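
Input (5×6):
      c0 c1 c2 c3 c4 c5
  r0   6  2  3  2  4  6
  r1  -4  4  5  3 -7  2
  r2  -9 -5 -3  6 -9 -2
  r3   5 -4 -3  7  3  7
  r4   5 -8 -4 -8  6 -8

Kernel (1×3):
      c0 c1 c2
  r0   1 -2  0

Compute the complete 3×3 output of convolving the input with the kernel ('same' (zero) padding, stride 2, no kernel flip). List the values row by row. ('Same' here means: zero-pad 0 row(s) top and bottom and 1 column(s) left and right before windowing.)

Output[0,0]: The receptive field on the zero-padded input at this output position is [0 6 2]. Elementwise product with the kernel and sum: 0·1 + 6·-2.
Output[0,1]: The receptive field on the zero-padded input at this output position is [2 3 2]. Elementwise product with the kernel and sum: 2·1 + 3·-2.

-12 -4 -6
18 1 24
-10 0 -20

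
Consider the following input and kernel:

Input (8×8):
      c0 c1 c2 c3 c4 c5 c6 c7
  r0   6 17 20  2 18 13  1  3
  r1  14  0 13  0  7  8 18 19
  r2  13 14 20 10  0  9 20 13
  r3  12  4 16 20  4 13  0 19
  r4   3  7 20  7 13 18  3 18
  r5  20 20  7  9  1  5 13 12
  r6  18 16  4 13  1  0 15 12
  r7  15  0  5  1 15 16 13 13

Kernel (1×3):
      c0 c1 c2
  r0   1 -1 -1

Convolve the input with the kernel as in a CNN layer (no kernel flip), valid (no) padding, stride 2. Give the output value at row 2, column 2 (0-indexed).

-8

The receptive field on the input at this output position is [13 18 3]. Elementwise product with the kernel and sum: 13·1 + 18·-1 + 3·-1.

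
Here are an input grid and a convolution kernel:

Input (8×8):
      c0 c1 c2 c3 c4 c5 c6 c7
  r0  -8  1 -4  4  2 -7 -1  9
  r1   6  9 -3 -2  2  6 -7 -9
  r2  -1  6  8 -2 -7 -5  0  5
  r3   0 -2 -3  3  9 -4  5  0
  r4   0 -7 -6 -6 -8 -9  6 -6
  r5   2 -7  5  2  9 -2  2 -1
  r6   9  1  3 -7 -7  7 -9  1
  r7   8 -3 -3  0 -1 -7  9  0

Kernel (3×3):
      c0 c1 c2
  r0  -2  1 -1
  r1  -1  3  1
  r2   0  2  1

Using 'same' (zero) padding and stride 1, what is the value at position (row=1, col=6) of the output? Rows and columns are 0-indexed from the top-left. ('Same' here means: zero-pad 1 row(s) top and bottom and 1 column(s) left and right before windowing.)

-27

The receptive field on the zero-padded input at this output position is [-7 -1 9 / 6 -7 -9 / -5 0 5]. Elementwise product with the kernel and sum: -7·-2 + -1·1 + 9·-1 + 6·-1 + -7·3 + -9·1 + 0·2 + 5·1.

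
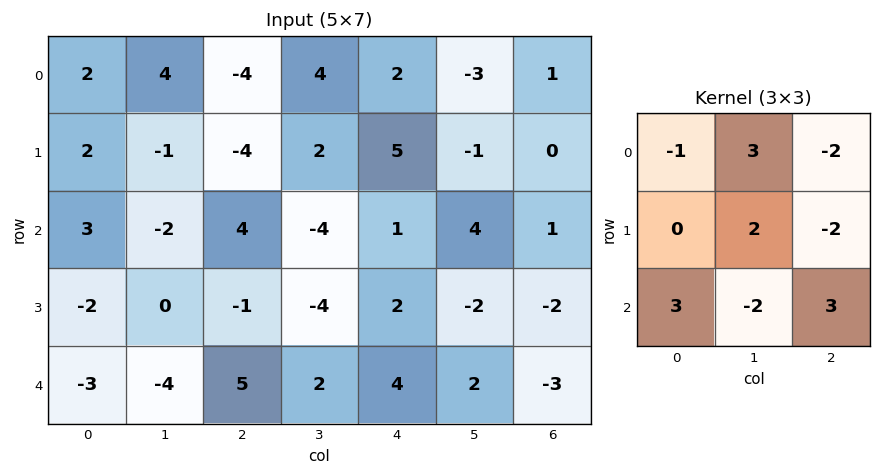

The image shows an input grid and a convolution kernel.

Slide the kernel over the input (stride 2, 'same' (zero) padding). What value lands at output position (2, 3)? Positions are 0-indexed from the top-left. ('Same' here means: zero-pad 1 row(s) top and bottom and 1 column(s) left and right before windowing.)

-10

The receptive field on the zero-padded input at this output position is [-2 -2 0 / 2 -3 0 / 0 0 0]. Elementwise product with the kernel and sum: -2·-1 + -2·3 + 0·-2 + -3·2 + 0·-2 + 0·3 + 0·-2 + 0·3.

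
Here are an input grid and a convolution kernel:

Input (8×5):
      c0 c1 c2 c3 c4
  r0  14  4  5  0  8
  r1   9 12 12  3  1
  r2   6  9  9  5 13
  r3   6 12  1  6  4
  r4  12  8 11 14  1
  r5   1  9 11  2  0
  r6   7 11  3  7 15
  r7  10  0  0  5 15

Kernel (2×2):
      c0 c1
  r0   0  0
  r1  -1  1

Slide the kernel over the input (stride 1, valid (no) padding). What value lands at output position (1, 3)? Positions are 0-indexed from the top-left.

8

The receptive field on the input at this output position is [3 1 / 5 13]. Elementwise product with the kernel and sum: 5·-1 + 13·1.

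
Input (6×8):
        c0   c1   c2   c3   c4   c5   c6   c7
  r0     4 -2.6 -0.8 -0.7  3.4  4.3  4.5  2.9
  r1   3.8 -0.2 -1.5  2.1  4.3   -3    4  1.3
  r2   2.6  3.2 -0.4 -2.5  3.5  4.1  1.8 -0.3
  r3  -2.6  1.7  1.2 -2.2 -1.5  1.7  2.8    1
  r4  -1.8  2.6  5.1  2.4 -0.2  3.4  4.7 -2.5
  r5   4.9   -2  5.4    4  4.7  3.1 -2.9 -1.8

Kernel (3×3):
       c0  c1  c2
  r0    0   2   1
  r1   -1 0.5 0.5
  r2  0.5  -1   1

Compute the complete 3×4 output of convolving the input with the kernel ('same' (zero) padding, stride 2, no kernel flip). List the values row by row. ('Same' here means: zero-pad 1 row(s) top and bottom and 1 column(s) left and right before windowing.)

-3.3 5.35 -1.7 -4.8
14.6 -8.1 14 5
-10 -1.05 -1.7 6.95

Output[0,0]: The receptive field on the zero-padded input at this output position is [0 0 0 / 0 4 -2.6 / 0 3.8 -0.2]. Elementwise product with the kernel and sum: 0·2 + 0·1 + 0·-1 + 4·0.5 + -2.6·0.5 + 0·0.5 + 3.8·-1 + -0.2·1.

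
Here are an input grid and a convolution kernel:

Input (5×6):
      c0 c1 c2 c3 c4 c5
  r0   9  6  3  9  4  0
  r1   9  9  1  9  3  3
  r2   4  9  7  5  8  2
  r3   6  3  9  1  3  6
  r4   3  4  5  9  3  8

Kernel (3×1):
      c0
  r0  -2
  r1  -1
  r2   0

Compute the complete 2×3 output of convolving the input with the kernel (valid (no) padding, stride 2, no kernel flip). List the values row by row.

-27 -7 -11
-14 -23 -19

Output[0,0]: The receptive field on the input at this output position is [9 / 9 / 4]. Elementwise product with the kernel and sum: 9·-2 + 9·-1.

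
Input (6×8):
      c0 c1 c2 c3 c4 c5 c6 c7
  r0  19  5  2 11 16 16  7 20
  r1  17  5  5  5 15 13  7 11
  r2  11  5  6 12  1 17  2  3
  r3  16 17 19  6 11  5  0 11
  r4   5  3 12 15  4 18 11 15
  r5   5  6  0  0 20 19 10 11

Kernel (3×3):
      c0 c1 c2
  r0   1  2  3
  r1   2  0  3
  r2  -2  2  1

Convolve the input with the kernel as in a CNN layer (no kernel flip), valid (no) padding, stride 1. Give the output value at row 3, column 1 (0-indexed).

112

The receptive field on the input at this output position is [17 19 6 / 3 12 15 / 6 0 0]. Elementwise product with the kernel and sum: 17·1 + 19·2 + 6·3 + 3·2 + 15·3 + 6·-2 + 0·2 + 0·1.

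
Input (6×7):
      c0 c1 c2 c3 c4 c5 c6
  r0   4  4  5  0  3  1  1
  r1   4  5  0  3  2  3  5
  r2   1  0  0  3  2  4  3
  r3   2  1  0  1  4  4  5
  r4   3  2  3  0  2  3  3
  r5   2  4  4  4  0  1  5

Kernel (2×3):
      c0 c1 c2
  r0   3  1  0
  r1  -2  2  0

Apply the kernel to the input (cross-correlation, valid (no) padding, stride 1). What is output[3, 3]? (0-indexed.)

The receptive field on the input at this output position is [1 4 4 / 0 2 3]. Elementwise product with the kernel and sum: 1·3 + 4·1 + 0·-2 + 2·2.

11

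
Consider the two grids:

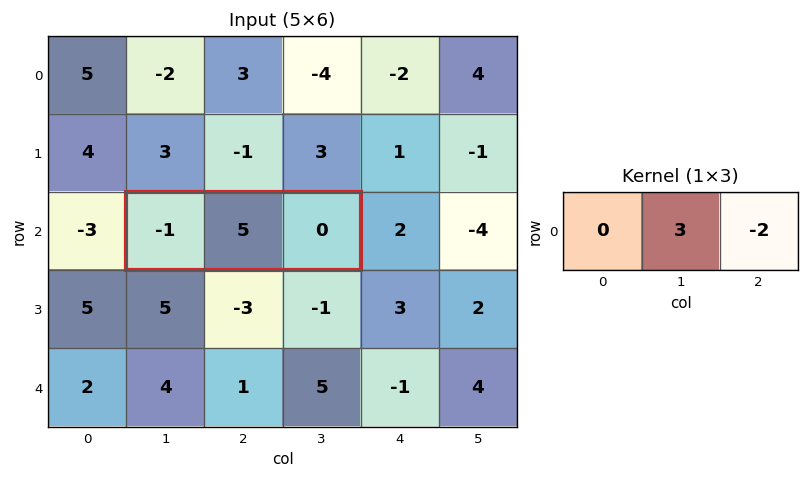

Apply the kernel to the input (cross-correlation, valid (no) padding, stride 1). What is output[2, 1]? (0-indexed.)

15

The receptive field on the input at this output position is [-1 5 0]. Elementwise product with the kernel and sum: 5·3 + 0·-2.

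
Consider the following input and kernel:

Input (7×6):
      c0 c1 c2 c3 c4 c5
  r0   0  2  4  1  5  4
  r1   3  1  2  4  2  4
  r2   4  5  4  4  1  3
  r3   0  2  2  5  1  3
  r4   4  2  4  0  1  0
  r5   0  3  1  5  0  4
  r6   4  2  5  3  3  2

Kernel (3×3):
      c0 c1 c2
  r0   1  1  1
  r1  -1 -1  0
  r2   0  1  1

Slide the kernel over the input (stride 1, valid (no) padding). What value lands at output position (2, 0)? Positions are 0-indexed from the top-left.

17

The receptive field on the input at this output position is [4 5 4 / 0 2 2 / 4 2 4]. Elementwise product with the kernel and sum: 4·1 + 5·1 + 4·1 + 0·-1 + 2·-1 + 2·1 + 4·1.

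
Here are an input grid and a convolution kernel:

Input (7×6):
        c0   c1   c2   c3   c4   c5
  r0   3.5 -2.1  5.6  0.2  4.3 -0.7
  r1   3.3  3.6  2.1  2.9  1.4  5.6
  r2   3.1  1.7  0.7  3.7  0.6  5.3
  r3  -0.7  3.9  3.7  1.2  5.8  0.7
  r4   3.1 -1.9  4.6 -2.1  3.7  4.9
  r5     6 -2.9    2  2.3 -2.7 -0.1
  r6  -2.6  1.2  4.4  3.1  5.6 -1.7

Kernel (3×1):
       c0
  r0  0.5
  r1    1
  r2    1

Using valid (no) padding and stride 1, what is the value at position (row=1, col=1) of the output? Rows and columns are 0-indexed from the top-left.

The receptive field on the input at this output position is [3.6 / 1.7 / 3.9]. Elementwise product with the kernel and sum: 3.6·0.5 + 1.7·1 + 3.9·1.

7.4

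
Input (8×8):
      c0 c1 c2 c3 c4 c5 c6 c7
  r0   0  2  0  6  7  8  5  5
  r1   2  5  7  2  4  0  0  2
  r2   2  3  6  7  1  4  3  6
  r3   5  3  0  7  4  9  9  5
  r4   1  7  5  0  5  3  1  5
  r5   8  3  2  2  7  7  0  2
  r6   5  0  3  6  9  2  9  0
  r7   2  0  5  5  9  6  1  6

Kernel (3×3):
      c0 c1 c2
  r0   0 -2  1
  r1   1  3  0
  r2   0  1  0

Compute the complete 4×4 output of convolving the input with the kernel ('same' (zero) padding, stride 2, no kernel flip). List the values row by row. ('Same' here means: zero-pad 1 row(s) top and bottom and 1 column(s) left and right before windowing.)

Output[0,0]: The receptive field on the zero-padded input at this output position is [0 0 0 / 0 0 2 / 0 2 5]. Elementwise product with the kernel and sum: 0·-2 + 0·1 + 0·1 + 0·3 + 2·1.

2 9 31 23
12 9 6 24
4 31 23 -7
4 12 35 32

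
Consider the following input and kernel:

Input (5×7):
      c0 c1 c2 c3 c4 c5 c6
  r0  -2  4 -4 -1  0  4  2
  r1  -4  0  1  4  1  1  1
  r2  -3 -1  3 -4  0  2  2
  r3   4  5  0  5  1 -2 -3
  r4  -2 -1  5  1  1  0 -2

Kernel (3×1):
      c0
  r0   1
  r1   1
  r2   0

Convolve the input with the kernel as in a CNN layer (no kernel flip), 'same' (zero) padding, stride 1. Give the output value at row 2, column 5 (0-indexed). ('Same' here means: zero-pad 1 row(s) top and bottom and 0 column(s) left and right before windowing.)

3

The receptive field on the zero-padded input at this output position is [1 / 2 / -2]. Elementwise product with the kernel and sum: 1·1 + 2·1.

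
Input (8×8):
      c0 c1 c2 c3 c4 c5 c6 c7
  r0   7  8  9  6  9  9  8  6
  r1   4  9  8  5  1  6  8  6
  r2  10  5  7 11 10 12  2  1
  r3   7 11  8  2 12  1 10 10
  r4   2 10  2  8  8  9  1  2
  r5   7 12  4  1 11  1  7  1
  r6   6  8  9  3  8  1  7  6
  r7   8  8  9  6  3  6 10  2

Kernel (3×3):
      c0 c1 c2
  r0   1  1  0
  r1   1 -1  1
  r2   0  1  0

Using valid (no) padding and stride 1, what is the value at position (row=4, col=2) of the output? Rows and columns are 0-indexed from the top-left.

27

The receptive field on the input at this output position is [2 8 8 / 4 1 11 / 9 3 8]. Elementwise product with the kernel and sum: 2·1 + 8·1 + 4·1 + 1·-1 + 11·1 + 3·1.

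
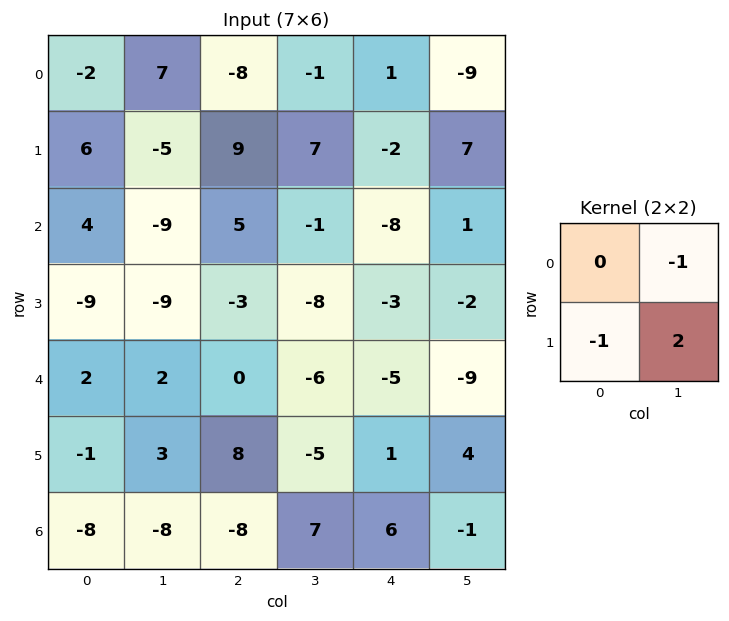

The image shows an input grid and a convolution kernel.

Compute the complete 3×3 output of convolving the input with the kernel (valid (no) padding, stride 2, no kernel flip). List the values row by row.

Output[0,0]: The receptive field on the input at this output position is [-2 7 / 6 -5]. Elementwise product with the kernel and sum: 7·-1 + 6·-1 + -5·2.
Output[0,1]: The receptive field on the input at this output position is [-8 -1 / 9 7]. Elementwise product with the kernel and sum: -1·-1 + 9·-1 + 7·2.

-23 6 25
0 -12 -2
5 -12 16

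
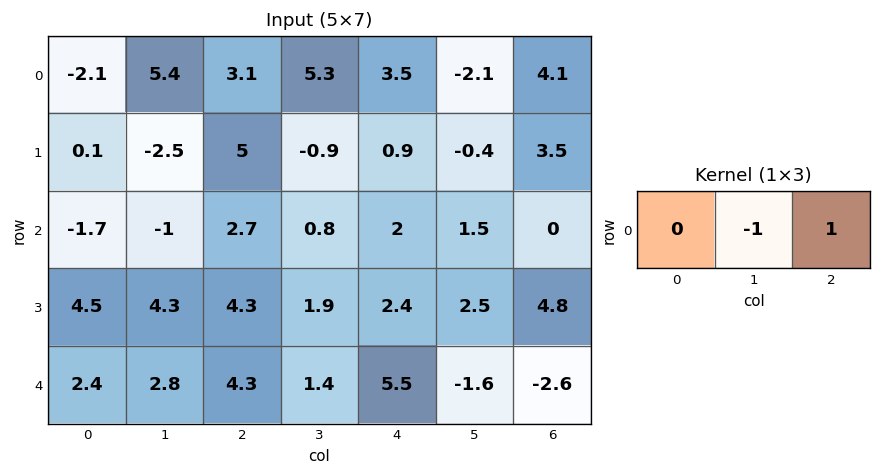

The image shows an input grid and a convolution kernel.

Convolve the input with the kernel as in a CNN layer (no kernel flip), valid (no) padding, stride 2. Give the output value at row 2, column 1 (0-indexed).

The receptive field on the input at this output position is [4.3 1.4 5.5]. Elementwise product with the kernel and sum: 1.4·-1 + 5.5·1.

4.1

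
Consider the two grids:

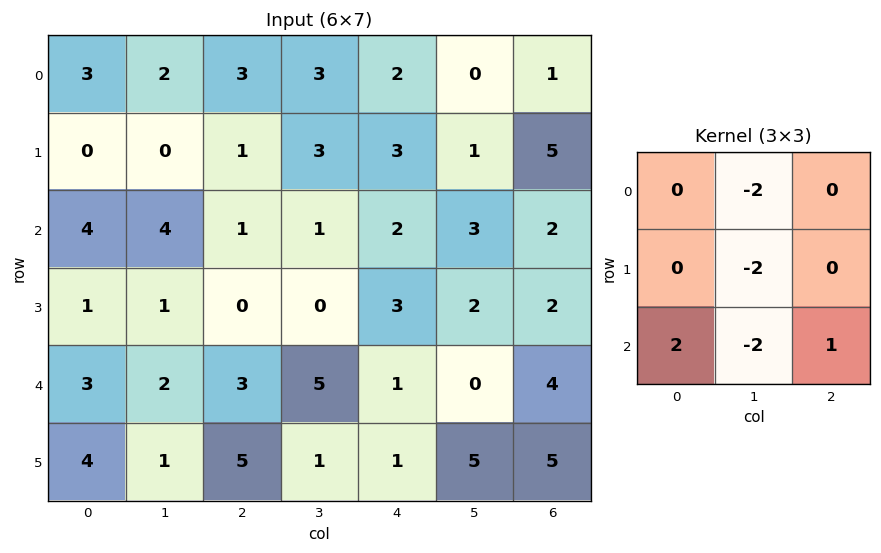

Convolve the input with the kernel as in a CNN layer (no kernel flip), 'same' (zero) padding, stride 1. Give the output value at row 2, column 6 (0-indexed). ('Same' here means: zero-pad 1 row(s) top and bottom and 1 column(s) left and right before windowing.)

-14

The receptive field on the zero-padded input at this output position is [1 5 0 / 3 2 0 / 2 2 0]. Elementwise product with the kernel and sum: 5·-2 + 2·-2 + 2·2 + 2·-2 + 0·1.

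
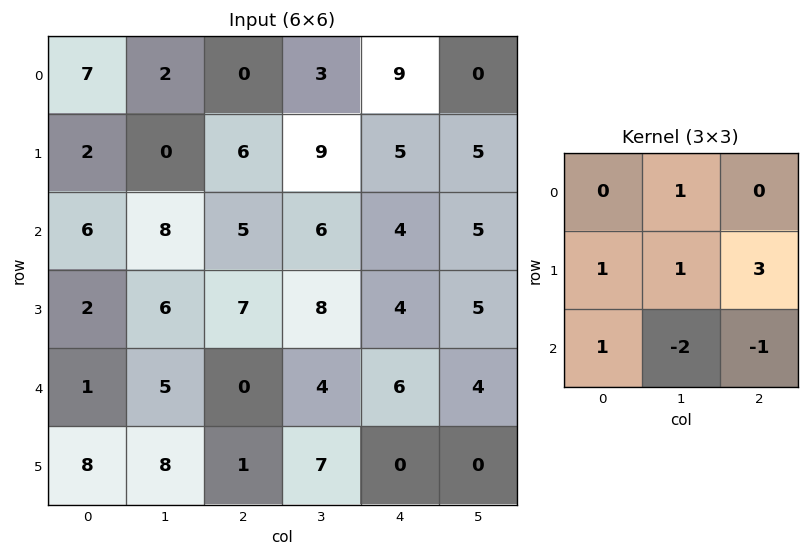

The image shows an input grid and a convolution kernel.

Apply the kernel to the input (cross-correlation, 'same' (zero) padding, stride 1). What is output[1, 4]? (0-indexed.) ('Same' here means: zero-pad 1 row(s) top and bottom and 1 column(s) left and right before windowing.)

The receptive field on the zero-padded input at this output position is [3 9 0 / 9 5 5 / 6 4 5]. Elementwise product with the kernel and sum: 9·1 + 9·1 + 5·1 + 5·3 + 6·1 + 4·-2 + 5·-1.

31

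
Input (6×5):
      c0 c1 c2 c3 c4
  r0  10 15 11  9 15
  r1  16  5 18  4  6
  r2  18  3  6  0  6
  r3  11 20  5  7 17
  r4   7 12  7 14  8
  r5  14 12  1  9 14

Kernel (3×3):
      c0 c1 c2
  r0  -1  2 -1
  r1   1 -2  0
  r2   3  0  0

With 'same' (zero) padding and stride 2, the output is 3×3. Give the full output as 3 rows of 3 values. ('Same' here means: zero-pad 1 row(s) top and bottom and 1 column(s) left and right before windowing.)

-20 8 -9
-9 78 17
-12 17 52

Output[0,0]: The receptive field on the zero-padded input at this output position is [0 0 0 / 0 10 15 / 0 16 5]. Elementwise product with the kernel and sum: 0·-1 + 0·2 + 0·-1 + 0·1 + 10·-2 + 0·3.
Output[0,1]: The receptive field on the zero-padded input at this output position is [0 0 0 / 15 11 9 / 5 18 4]. Elementwise product with the kernel and sum: 0·-1 + 0·2 + 0·-1 + 15·1 + 11·-2 + 5·3.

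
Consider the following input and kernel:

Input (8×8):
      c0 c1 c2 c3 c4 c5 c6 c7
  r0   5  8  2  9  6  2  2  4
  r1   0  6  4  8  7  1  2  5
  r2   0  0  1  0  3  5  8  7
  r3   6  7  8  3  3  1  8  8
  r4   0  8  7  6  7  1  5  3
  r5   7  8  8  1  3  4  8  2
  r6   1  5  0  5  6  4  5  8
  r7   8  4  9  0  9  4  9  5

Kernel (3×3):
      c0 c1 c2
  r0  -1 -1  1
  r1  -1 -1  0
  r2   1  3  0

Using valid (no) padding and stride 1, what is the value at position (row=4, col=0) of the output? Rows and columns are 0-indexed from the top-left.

The receptive field on the input at this output position is [0 8 7 / 7 8 8 / 1 5 0]. Elementwise product with the kernel and sum: 0·-1 + 8·-1 + 7·1 + 7·-1 + 8·-1 + 1·1 + 5·3.

0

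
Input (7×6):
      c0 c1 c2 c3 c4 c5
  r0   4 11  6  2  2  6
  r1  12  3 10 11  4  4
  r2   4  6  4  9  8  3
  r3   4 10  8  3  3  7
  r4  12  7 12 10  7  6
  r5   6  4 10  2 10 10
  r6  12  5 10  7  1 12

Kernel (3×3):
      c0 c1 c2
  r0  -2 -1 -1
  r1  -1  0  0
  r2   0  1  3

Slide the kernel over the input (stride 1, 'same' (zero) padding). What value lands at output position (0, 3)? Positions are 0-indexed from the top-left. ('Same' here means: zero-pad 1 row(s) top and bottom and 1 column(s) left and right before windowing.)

The receptive field on the zero-padded input at this output position is [0 0 0 / 6 2 2 / 10 11 4]. Elementwise product with the kernel and sum: 0·-2 + 0·-1 + 0·-1 + 6·-1 + 11·1 + 4·3.

17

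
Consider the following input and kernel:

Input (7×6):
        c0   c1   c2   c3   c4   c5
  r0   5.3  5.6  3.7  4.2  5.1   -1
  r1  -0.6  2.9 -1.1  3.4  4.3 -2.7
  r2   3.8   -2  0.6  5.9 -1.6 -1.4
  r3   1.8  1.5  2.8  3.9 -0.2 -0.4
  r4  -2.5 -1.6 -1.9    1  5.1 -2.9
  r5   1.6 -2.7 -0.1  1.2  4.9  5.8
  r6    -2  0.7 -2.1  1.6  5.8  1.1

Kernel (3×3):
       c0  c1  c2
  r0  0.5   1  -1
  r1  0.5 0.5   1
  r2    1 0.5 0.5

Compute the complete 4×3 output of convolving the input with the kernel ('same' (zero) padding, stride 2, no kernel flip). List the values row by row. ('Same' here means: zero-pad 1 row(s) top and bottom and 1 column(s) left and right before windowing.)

Output[0,0]: The receptive field on the zero-padded input at this output position is [0 0 0 / 0 5.3 5.6 / 0 -0.6 2.9]. Elementwise product with the kernel and sum: 0·0.5 + 0·1 + 0·-1 + 0·0.5 + 5.3·0.5 + 5.6·1 + 0·1 + -0.6·0.5 + 2.9·0.5.

9.4 12.9 7.85
-1.95 7 13.05
-3.1 -3.25 8.85
4 -1.75 4.5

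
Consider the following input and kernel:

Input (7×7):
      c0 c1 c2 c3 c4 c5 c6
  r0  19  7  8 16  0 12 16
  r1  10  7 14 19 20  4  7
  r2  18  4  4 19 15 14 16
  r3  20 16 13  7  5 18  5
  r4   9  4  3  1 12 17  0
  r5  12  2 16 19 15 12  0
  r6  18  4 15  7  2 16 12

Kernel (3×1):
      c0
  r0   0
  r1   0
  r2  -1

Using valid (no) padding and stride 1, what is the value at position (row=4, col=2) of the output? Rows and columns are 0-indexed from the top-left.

-15

The receptive field on the input at this output position is [3 / 16 / 15]. Elementwise product with the kernel and sum: 15·-1.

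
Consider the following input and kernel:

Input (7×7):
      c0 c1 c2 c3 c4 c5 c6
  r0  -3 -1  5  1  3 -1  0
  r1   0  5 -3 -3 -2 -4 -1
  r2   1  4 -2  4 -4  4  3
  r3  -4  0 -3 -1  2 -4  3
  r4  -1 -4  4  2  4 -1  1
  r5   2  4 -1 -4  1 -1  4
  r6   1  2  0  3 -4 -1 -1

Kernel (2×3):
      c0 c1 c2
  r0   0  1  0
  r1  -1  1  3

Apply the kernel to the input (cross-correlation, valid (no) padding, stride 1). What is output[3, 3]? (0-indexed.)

1

The receptive field on the input at this output position is [-1 2 -4 / 2 4 -1]. Elementwise product with the kernel and sum: 2·1 + 2·-1 + 4·1 + -1·3.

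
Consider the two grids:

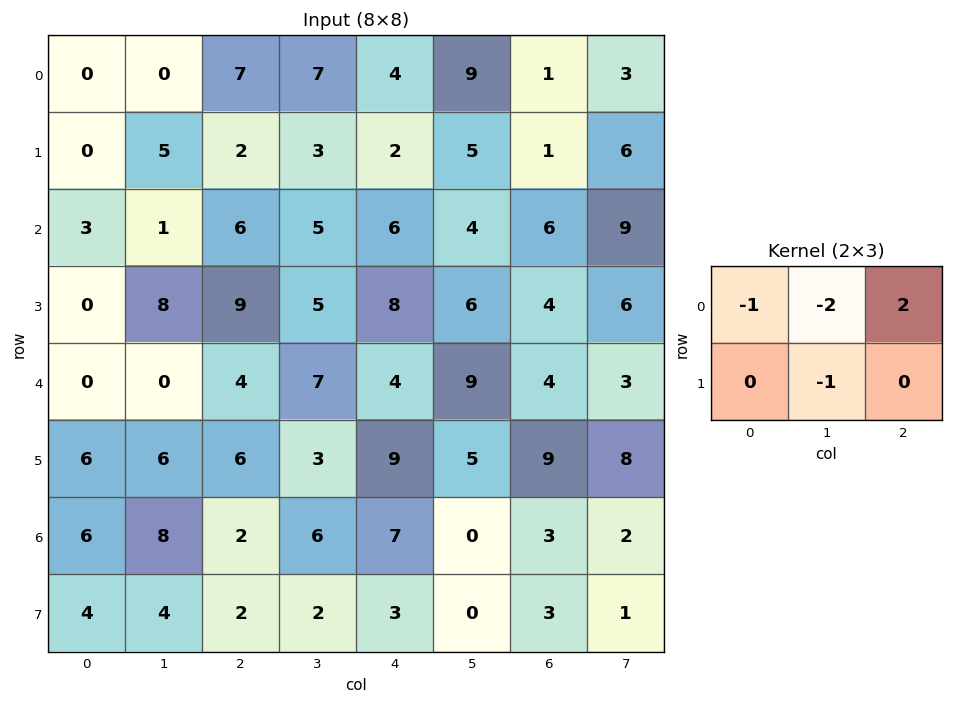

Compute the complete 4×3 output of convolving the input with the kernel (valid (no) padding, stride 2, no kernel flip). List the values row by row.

9 -16 -25
-1 -9 -8
2 -13 -19
-22 -2 -1

Output[0,0]: The receptive field on the input at this output position is [0 0 7 / 0 5 2]. Elementwise product with the kernel and sum: 0·-1 + 0·-2 + 7·2 + 5·-1.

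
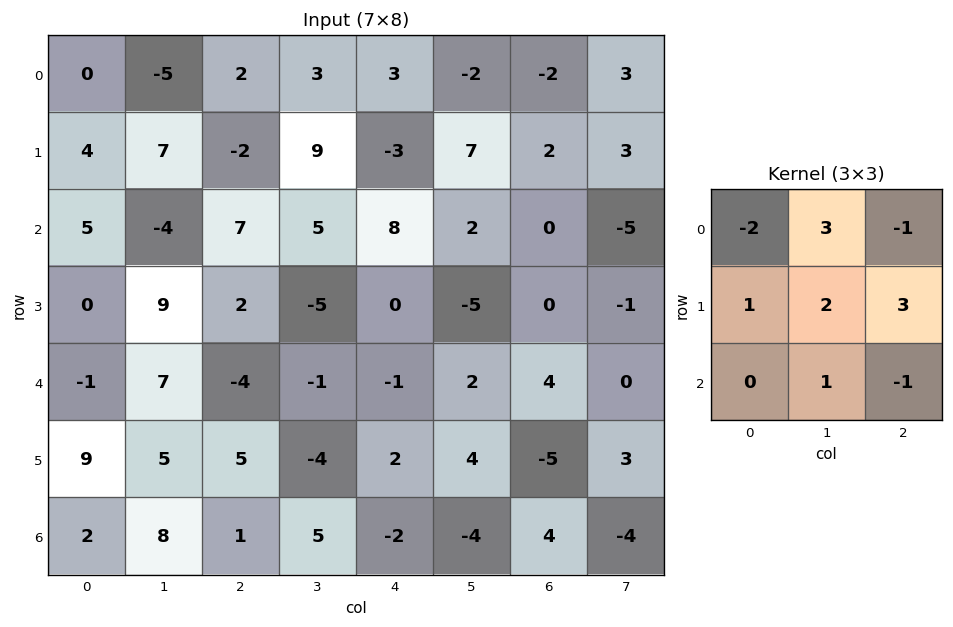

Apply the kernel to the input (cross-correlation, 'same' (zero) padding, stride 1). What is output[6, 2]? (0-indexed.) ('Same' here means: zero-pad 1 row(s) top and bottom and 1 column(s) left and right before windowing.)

34

The receptive field on the zero-padded input at this output position is [5 5 -4 / 8 1 5 / 0 0 0]. Elementwise product with the kernel and sum: 5·-2 + 5·3 + -4·-1 + 8·1 + 1·2 + 5·3 + 0·1 + 0·-1.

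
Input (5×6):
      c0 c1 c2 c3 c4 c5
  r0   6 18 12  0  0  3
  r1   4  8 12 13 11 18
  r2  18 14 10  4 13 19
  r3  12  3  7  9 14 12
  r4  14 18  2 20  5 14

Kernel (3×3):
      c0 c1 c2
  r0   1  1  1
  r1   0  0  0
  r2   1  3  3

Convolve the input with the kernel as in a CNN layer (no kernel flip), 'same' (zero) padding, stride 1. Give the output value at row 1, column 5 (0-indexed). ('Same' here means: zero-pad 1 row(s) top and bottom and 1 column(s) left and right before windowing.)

The receptive field on the zero-padded input at this output position is [0 3 0 / 11 18 0 / 13 19 0]. Elementwise product with the kernel and sum: 0·1 + 3·1 + 0·1 + 13·1 + 19·3 + 0·3.

73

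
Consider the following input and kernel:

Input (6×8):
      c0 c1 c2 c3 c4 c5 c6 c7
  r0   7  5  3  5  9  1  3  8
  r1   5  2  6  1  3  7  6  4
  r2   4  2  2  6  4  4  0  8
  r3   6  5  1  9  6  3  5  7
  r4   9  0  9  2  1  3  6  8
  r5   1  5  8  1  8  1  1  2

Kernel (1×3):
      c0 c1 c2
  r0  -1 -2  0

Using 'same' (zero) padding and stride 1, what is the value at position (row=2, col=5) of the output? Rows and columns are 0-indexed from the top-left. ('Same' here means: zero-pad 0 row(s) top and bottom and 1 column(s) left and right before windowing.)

The receptive field on the zero-padded input at this output position is [4 4 0]. Elementwise product with the kernel and sum: 4·-1 + 4·-2.

-12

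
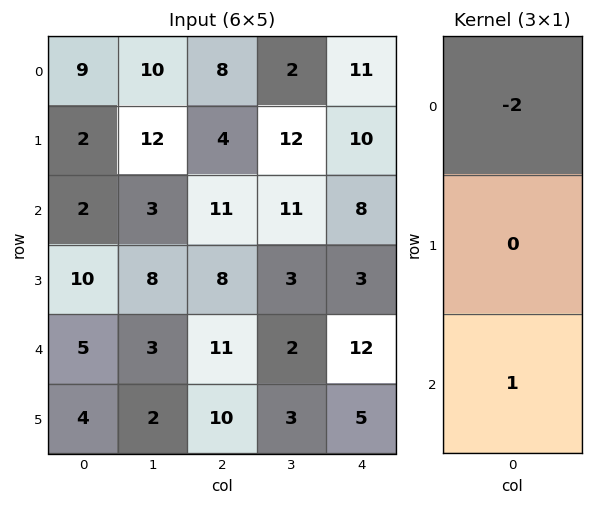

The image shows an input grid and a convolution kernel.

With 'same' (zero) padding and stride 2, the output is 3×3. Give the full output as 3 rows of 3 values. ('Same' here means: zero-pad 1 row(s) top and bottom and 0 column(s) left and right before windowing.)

2 4 10
6 0 -17
-16 -6 -1

Output[0,0]: The receptive field on the zero-padded input at this output position is [0 / 9 / 2]. Elementwise product with the kernel and sum: 0·-2 + 2·1.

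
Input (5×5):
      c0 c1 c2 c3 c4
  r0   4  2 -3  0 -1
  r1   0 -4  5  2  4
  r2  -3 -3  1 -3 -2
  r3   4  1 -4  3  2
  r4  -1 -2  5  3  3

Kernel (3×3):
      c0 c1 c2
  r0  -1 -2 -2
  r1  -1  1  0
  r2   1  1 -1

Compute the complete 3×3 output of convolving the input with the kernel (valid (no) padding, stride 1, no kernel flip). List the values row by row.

Output[0,0]: The receptive field on the input at this output position is [4 2 -3 / 0 -4 5 / -3 -3 1]. Elementwise product with the kernel and sum: 4·-1 + 2·-2 + -3·-2 + 0·-1 + -4·1 + -3·1 + -3·1 + 1·-1.

-13 14 2
7 -12 -24
-4 2 21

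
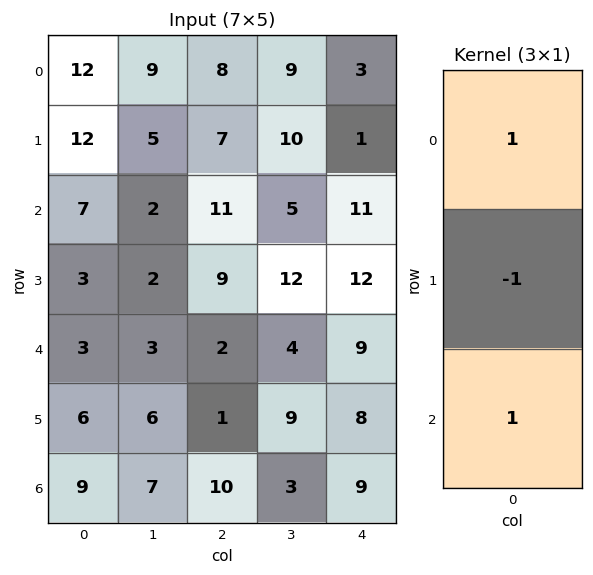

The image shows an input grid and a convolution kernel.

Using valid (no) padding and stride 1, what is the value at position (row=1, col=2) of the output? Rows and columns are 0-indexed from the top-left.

5

The receptive field on the input at this output position is [7 / 11 / 9]. Elementwise product with the kernel and sum: 7·1 + 11·-1 + 9·1.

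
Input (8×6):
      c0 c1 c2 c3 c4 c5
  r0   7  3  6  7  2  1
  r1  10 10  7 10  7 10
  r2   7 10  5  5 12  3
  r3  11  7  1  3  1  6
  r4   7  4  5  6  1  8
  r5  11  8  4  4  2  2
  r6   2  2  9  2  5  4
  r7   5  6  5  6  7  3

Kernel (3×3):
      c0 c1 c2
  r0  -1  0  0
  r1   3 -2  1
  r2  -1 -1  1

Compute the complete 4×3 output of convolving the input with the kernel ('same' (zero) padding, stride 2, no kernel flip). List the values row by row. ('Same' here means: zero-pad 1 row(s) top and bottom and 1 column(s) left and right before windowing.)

Output[0,0]: The receptive field on the zero-padded input at this output position is [0 0 0 / 0 7 3 / 0 10 10]. Elementwise product with the kernel and sum: 0·-1 + 0·3 + 7·-2 + 3·1 + 0·-1 + 10·-1 + 10·1.
Output[0,1]: The receptive field on the zero-padded input at this output position is [0 0 0 / 3 6 7 / 10 7 10]. Elementwise product with the kernel and sum: 0·-1 + 3·3 + 6·-2 + 7·1 + 10·-1 + 7·-1 + 10·1.

-11 -3 11
-8 10 -14
-13 -7 17
-1 -23 -14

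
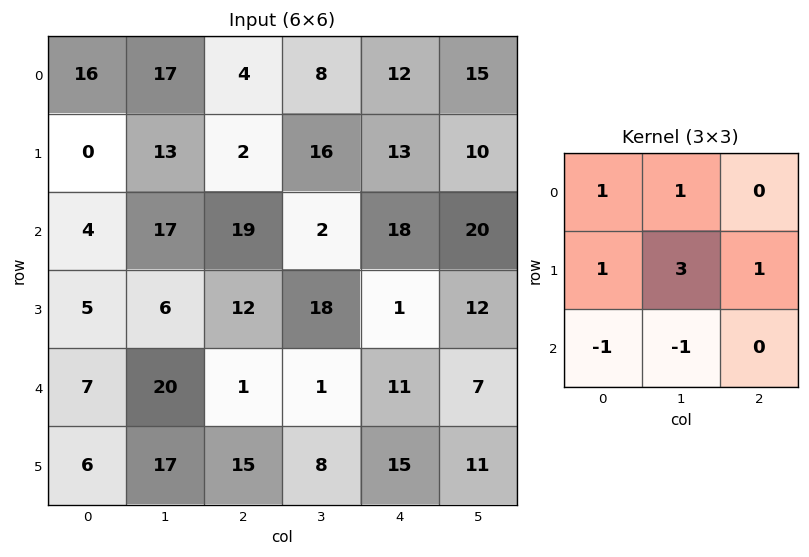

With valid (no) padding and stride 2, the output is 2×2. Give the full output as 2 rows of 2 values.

Output[0,0]: The receptive field on the input at this output position is [16 17 4 / 0 13 2 / 4 17 19]. Elementwise product with the kernel and sum: 16·1 + 17·1 + 0·1 + 13·3 + 2·1 + 4·-1 + 17·-1.

53 54
29 86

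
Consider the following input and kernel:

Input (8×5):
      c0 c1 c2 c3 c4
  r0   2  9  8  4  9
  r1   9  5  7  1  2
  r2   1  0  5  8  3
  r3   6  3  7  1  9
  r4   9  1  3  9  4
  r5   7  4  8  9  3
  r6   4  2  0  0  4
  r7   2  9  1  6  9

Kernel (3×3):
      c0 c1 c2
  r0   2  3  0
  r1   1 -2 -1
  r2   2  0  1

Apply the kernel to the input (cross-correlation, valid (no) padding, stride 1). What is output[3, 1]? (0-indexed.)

30

The receptive field on the input at this output position is [3 7 1 / 1 3 9 / 4 8 9]. Elementwise product with the kernel and sum: 3·2 + 7·3 + 1·1 + 3·-2 + 9·-1 + 4·2 + 9·1.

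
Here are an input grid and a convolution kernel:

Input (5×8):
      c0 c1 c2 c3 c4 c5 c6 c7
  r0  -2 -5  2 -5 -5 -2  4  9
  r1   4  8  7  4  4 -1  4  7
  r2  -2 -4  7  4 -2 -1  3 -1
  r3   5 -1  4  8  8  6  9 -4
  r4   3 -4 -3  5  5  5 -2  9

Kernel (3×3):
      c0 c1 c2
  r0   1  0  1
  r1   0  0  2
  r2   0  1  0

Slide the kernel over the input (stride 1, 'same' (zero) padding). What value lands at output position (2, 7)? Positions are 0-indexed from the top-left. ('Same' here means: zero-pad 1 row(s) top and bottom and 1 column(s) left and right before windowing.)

0

The receptive field on the zero-padded input at this output position is [4 7 0 / 3 -1 0 / 9 -4 0]. Elementwise product with the kernel and sum: 4·1 + 0·1 + 0·2 + -4·1.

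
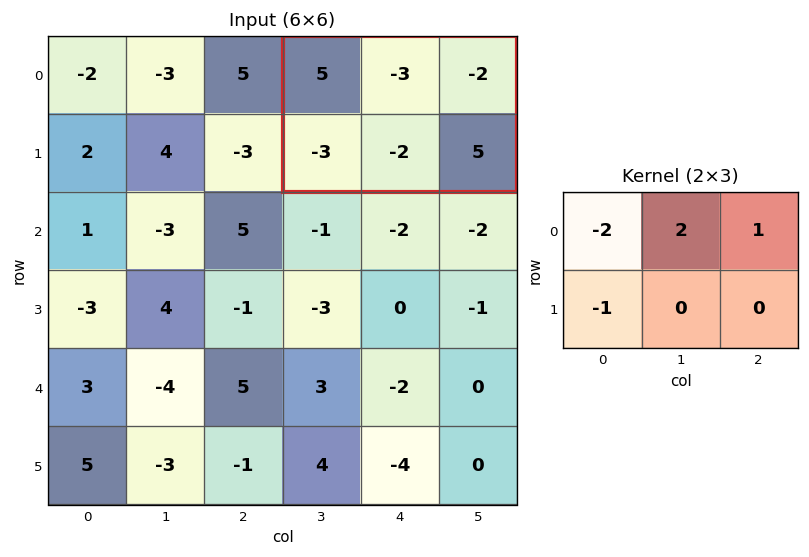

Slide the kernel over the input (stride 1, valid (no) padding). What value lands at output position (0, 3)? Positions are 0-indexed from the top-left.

The receptive field on the input at this output position is [5 -3 -2 / -3 -2 5]. Elementwise product with the kernel and sum: 5·-2 + -3·2 + -2·1 + -3·-1.

-15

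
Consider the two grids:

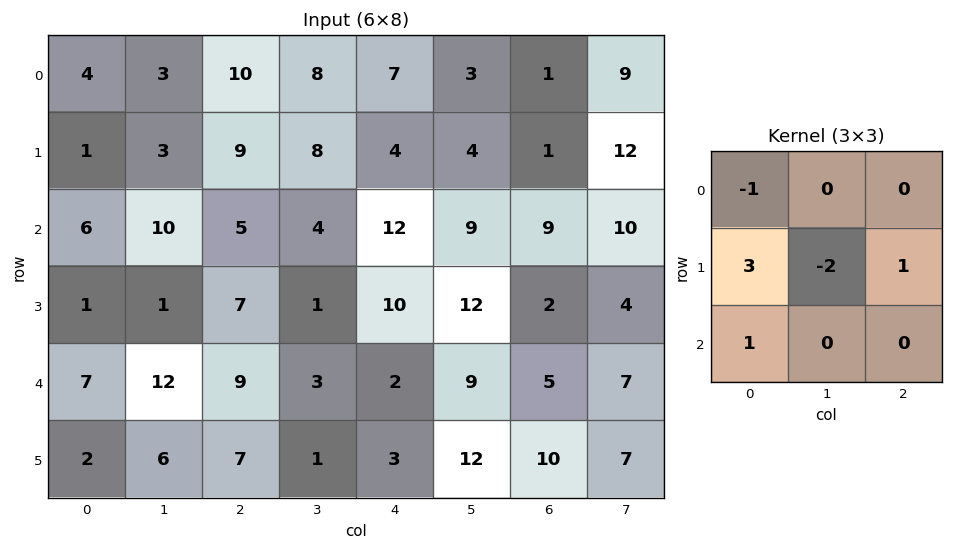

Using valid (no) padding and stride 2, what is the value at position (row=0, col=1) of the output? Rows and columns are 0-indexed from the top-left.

10

The receptive field on the input at this output position is [10 8 7 / 9 8 4 / 5 4 12]. Elementwise product with the kernel and sum: 10·-1 + 9·3 + 8·-2 + 4·1 + 5·1.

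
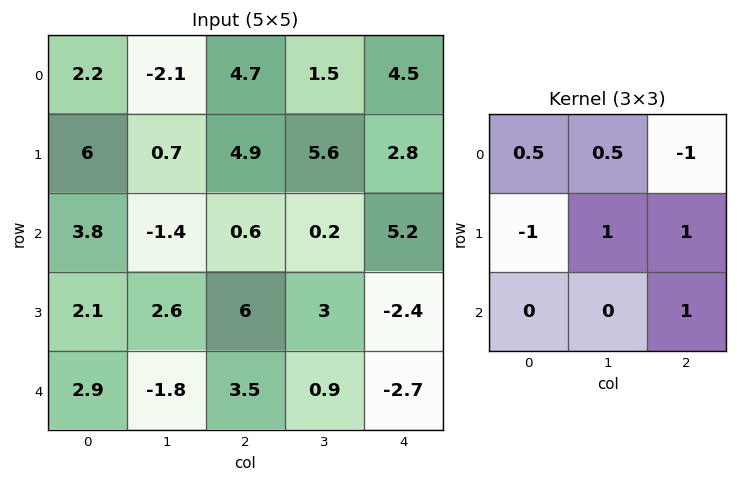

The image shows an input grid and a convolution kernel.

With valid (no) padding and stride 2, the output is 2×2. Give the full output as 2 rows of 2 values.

-4.45 7.3
10.6 -12.9

Output[0,0]: The receptive field on the input at this output position is [2.2 -2.1 4.7 / 6 0.7 4.9 / 3.8 -1.4 0.6]. Elementwise product with the kernel and sum: 2.2·0.5 + -2.1·0.5 + 4.7·-1 + 6·-1 + 0.7·1 + 4.9·1 + 0.6·1.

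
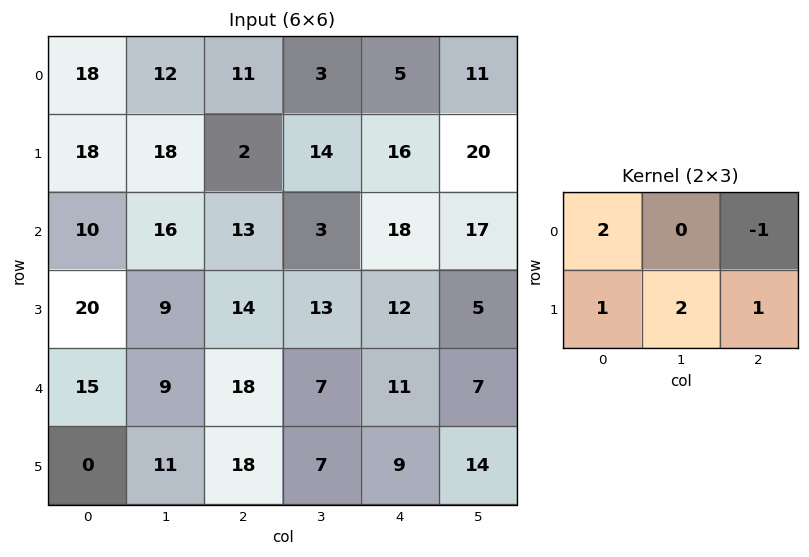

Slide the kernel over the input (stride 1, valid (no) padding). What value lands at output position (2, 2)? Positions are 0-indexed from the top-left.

The receptive field on the input at this output position is [13 3 18 / 14 13 12]. Elementwise product with the kernel and sum: 13·2 + 18·-1 + 14·1 + 13·2 + 12·1.

60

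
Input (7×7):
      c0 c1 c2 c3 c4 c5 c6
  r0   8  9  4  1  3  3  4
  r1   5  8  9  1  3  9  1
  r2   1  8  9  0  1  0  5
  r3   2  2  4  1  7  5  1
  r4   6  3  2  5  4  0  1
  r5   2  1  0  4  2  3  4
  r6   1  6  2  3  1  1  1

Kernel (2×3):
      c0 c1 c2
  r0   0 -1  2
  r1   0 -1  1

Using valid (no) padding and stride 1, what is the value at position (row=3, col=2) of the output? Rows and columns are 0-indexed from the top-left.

12

The receptive field on the input at this output position is [4 1 7 / 2 5 4]. Elementwise product with the kernel and sum: 1·-1 + 7·2 + 5·-1 + 4·1.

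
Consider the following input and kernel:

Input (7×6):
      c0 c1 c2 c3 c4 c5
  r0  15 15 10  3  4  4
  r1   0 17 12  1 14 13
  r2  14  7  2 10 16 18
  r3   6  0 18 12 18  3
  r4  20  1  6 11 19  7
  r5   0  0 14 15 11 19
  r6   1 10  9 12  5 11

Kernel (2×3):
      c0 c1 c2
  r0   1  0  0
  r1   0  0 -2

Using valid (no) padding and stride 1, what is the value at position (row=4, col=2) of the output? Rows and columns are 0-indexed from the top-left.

The receptive field on the input at this output position is [6 11 19 / 14 15 11]. Elementwise product with the kernel and sum: 6·1 + 11·-2.

-16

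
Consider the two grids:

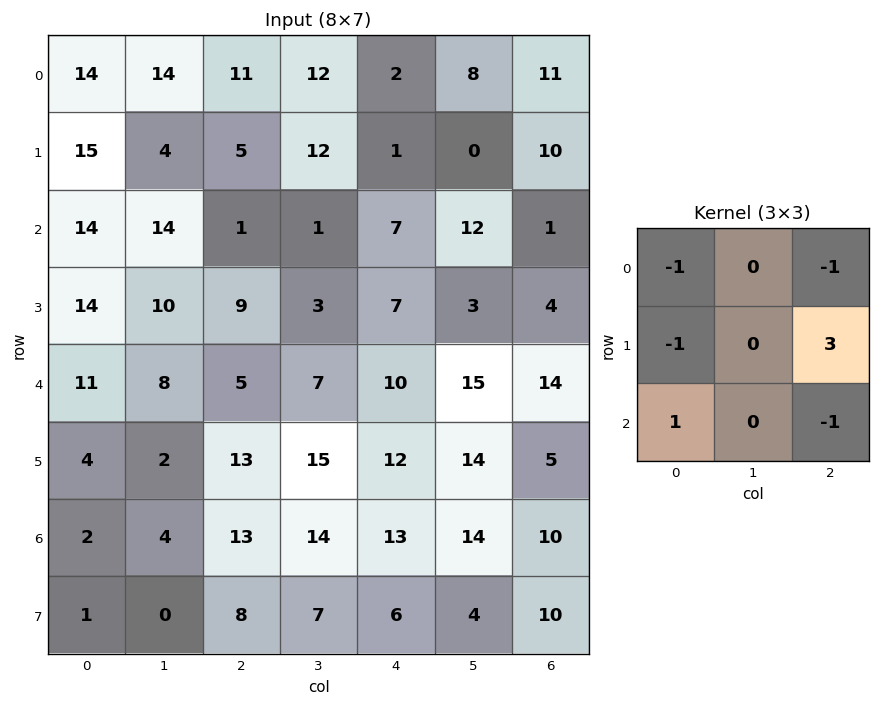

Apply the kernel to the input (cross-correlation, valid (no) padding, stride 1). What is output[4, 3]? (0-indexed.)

5

The receptive field on the input at this output position is [7 10 15 / 15 12 14 / 14 13 14]. Elementwise product with the kernel and sum: 7·-1 + 15·-1 + 15·-1 + 14·3 + 14·1 + 14·-1.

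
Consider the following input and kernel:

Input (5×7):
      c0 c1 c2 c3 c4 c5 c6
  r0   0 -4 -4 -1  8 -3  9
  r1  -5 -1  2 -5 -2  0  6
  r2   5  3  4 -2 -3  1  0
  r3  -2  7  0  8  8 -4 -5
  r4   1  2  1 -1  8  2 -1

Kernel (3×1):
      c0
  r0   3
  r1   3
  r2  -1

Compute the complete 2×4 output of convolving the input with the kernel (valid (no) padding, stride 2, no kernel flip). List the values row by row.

-20 -10 21 45
8 11 7 -14

Output[0,0]: The receptive field on the input at this output position is [0 / -5 / 5]. Elementwise product with the kernel and sum: 0·3 + -5·3 + 5·-1.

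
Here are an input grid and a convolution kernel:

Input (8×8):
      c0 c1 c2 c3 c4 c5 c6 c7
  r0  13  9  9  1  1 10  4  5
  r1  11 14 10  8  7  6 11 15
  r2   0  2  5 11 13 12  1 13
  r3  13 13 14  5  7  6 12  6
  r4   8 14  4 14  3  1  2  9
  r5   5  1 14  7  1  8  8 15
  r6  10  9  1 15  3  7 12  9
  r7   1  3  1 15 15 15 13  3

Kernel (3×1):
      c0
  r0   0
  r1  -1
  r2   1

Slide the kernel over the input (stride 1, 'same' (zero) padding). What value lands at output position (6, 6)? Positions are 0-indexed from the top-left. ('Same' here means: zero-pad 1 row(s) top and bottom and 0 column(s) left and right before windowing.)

The receptive field on the zero-padded input at this output position is [8 / 12 / 13]. Elementwise product with the kernel and sum: 12·-1 + 13·1.

1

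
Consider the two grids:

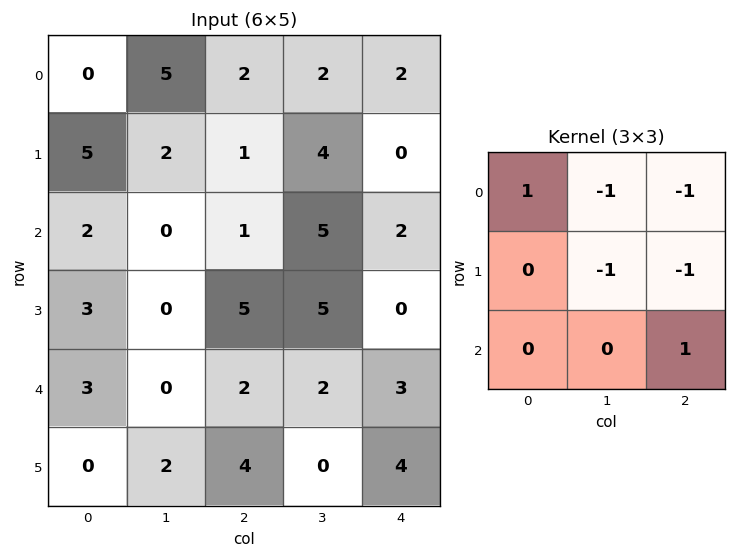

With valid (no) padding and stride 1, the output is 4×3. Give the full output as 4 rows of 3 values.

Output[0,0]: The receptive field on the input at this output position is [0 5 2 / 5 2 1 / 2 0 1]. Elementwise product with the kernel and sum: 0·1 + 5·-1 + 2·-1 + 2·-1 + 1·-1 + 1·1.

-9 1 -4
6 -4 -10
-2 -14 -8
0 -14 -1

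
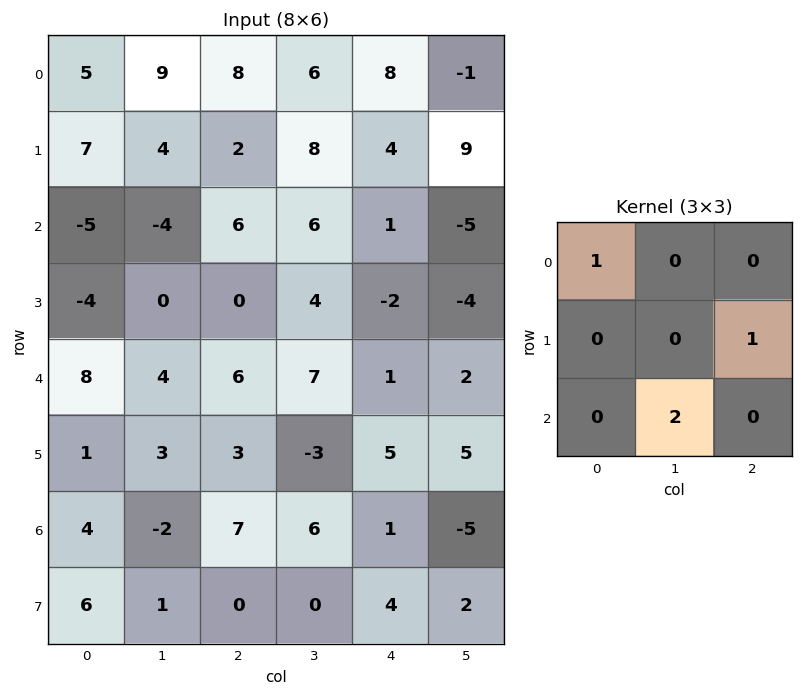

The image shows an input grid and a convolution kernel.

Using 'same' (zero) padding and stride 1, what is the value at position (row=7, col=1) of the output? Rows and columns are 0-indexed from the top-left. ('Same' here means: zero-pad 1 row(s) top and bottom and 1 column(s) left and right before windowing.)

The receptive field on the zero-padded input at this output position is [4 -2 7 / 6 1 0 / 0 0 0]. Elementwise product with the kernel and sum: 4·1 + 0·1 + 0·2.

4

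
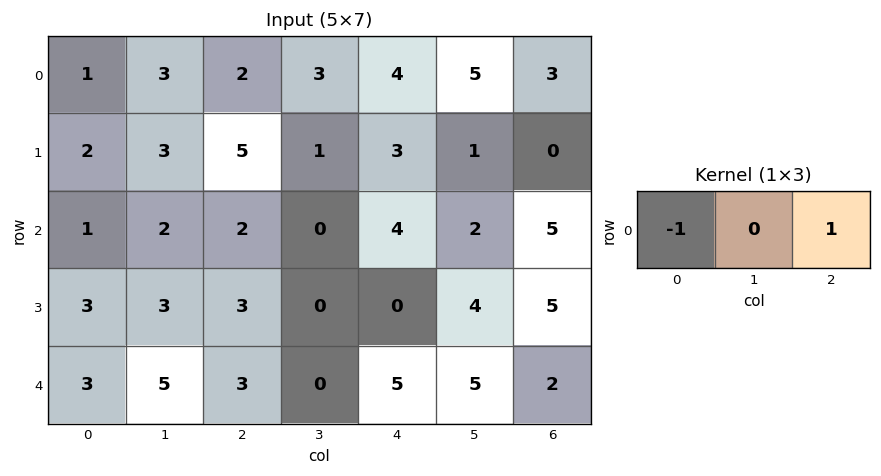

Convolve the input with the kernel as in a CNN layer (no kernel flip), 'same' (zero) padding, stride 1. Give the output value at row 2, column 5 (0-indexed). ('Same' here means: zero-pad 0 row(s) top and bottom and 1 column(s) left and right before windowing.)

1

The receptive field on the zero-padded input at this output position is [4 2 5]. Elementwise product with the kernel and sum: 4·-1 + 5·1.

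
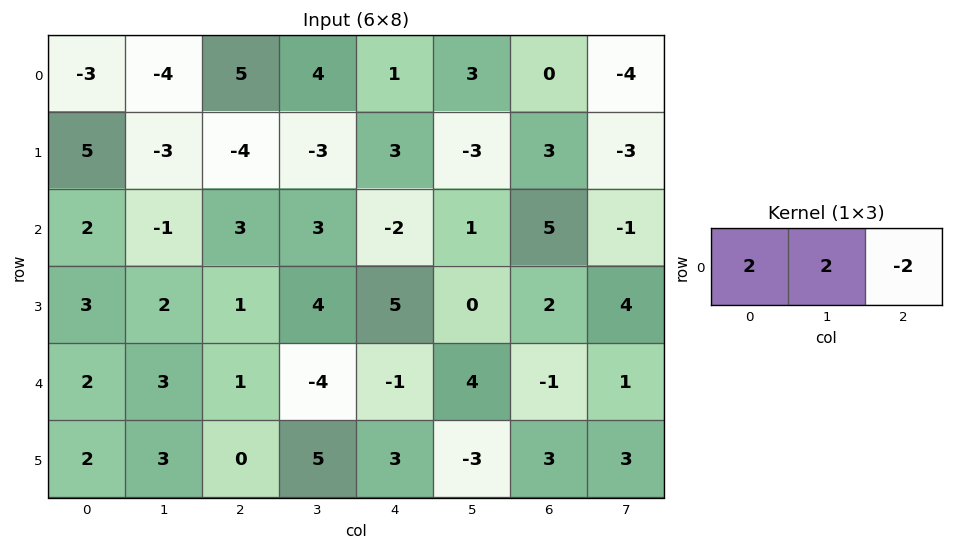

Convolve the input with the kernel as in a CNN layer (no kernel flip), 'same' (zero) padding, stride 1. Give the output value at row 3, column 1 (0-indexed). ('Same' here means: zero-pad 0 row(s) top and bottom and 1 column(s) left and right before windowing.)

8

The receptive field on the zero-padded input at this output position is [3 2 1]. Elementwise product with the kernel and sum: 3·2 + 2·2 + 1·-2.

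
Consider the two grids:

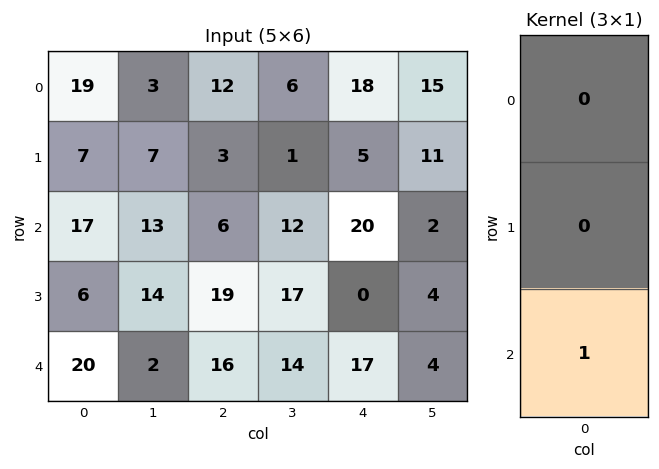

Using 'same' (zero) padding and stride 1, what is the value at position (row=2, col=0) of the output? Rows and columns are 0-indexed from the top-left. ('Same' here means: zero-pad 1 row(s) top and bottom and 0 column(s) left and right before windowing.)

6

The receptive field on the zero-padded input at this output position is [7 / 17 / 6]. Elementwise product with the kernel and sum: 6·1.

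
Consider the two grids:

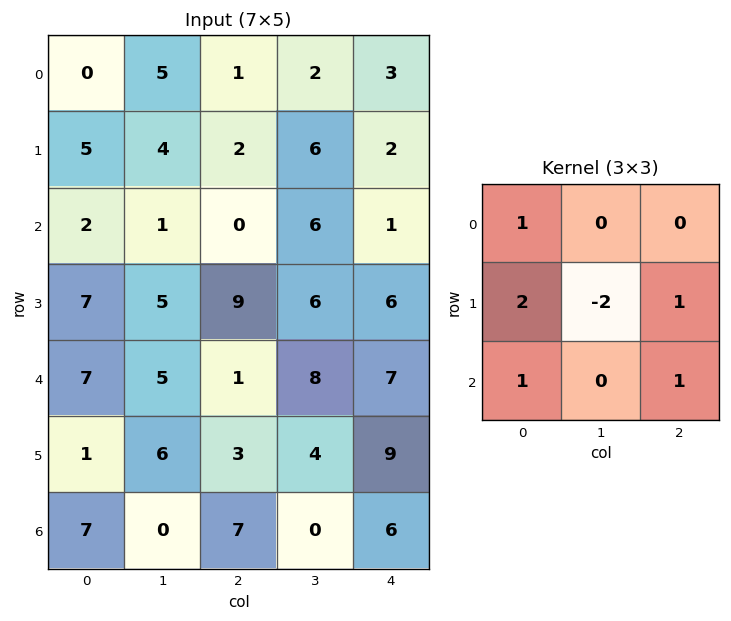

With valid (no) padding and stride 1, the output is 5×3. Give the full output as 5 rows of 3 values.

6 22 -4
23 23 6
23 12 20
16 31 14
14 15 21

Output[0,0]: The receptive field on the input at this output position is [0 5 1 / 5 4 2 / 2 1 0]. Elementwise product with the kernel and sum: 0·1 + 5·2 + 4·-2 + 2·1 + 2·1 + 0·1.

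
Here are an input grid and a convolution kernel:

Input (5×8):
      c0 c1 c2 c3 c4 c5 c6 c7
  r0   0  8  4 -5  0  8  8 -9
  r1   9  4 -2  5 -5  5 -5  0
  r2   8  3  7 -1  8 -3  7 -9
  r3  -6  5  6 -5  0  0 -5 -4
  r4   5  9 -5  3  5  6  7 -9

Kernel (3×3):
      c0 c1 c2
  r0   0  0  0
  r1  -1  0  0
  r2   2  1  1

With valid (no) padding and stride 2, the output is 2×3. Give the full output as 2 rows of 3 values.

Output[0,0]: The receptive field on the input at this output position is [0 8 4 / 9 4 -2 / 8 3 7]. Elementwise product with the kernel and sum: 9·-1 + 8·2 + 3·1 + 7·1.

17 23 25
20 -8 23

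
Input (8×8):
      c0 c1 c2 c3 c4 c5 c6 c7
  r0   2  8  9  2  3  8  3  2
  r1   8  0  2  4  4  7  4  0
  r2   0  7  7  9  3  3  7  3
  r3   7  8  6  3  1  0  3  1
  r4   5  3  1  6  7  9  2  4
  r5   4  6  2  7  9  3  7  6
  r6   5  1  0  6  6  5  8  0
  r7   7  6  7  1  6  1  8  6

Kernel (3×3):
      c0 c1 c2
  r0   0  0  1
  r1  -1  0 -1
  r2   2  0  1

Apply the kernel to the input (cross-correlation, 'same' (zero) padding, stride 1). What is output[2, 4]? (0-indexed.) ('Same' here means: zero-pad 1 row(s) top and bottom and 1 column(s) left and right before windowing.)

The receptive field on the zero-padded input at this output position is [4 4 7 / 9 3 3 / 3 1 0]. Elementwise product with the kernel and sum: 7·1 + 9·-1 + 3·-1 + 3·2 + 0·1.

1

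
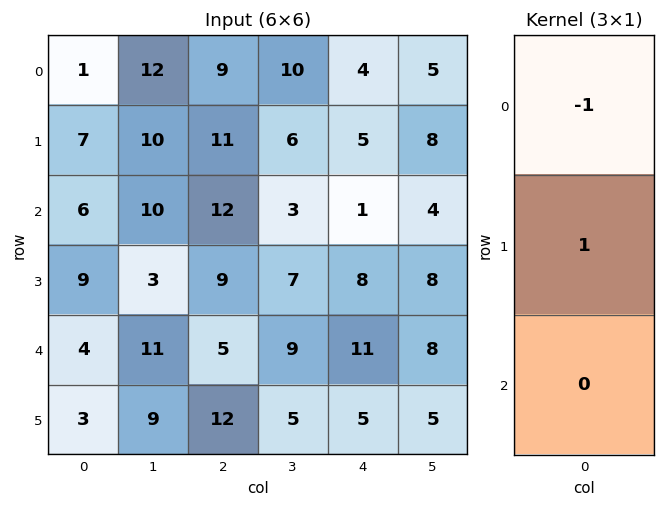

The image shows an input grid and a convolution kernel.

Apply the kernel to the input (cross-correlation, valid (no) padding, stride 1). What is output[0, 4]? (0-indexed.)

1

The receptive field on the input at this output position is [4 / 5 / 1]. Elementwise product with the kernel and sum: 4·-1 + 5·1.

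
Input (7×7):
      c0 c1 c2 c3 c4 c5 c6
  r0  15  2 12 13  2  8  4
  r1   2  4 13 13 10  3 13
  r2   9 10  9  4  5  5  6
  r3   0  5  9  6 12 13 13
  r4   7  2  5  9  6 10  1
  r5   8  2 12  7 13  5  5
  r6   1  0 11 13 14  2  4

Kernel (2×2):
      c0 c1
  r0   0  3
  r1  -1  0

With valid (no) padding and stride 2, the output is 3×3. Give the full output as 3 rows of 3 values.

Output[0,0]: The receptive field on the input at this output position is [15 2 / 2 4]. Elementwise product with the kernel and sum: 2·3 + 2·-1.

4 26 14
30 3 3
-2 15 17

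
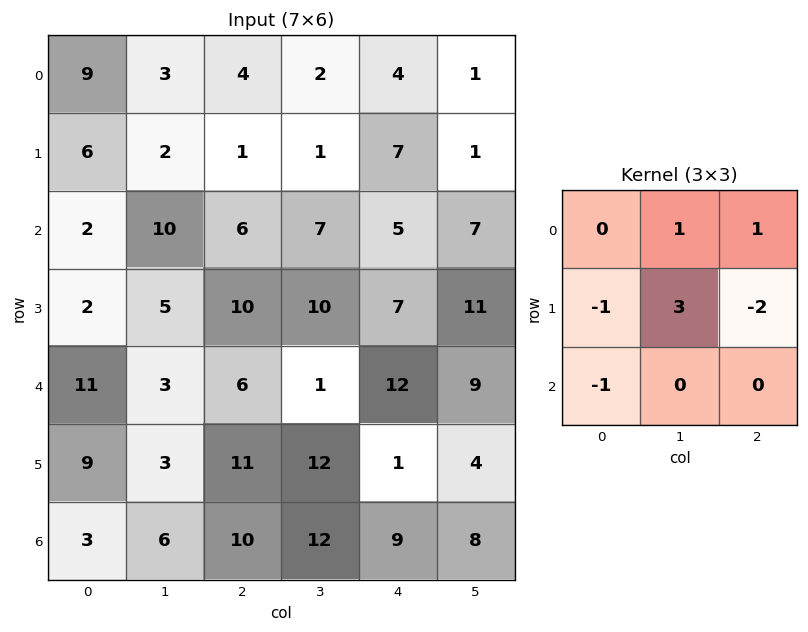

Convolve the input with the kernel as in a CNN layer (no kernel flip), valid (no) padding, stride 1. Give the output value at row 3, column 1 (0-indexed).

The receptive field on the input at this output position is [5 10 10 / 3 6 1 / 3 11 12]. Elementwise product with the kernel and sum: 10·1 + 10·1 + 3·-1 + 6·3 + 1·-2 + 3·-1.

30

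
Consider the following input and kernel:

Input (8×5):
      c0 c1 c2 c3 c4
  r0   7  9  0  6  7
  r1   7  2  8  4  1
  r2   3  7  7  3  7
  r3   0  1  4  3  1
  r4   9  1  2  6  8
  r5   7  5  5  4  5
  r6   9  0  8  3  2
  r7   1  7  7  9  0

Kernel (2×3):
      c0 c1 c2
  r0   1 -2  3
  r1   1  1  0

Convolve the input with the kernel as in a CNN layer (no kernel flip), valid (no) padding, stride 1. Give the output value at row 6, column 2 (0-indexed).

24

The receptive field on the input at this output position is [8 3 2 / 7 9 0]. Elementwise product with the kernel and sum: 8·1 + 3·-2 + 2·3 + 7·1 + 9·1.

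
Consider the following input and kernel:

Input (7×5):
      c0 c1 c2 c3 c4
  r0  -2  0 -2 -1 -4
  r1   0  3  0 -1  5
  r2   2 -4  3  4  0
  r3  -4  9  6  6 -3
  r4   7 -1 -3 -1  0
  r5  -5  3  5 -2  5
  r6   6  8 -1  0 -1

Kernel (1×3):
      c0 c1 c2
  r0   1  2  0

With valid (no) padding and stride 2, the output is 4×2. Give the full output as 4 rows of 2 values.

Output[0,0]: The receptive field on the input at this output position is [-2 0 -2]. Elementwise product with the kernel and sum: -2·1 + 0·2.

-2 -4
-6 11
5 -5
22 -1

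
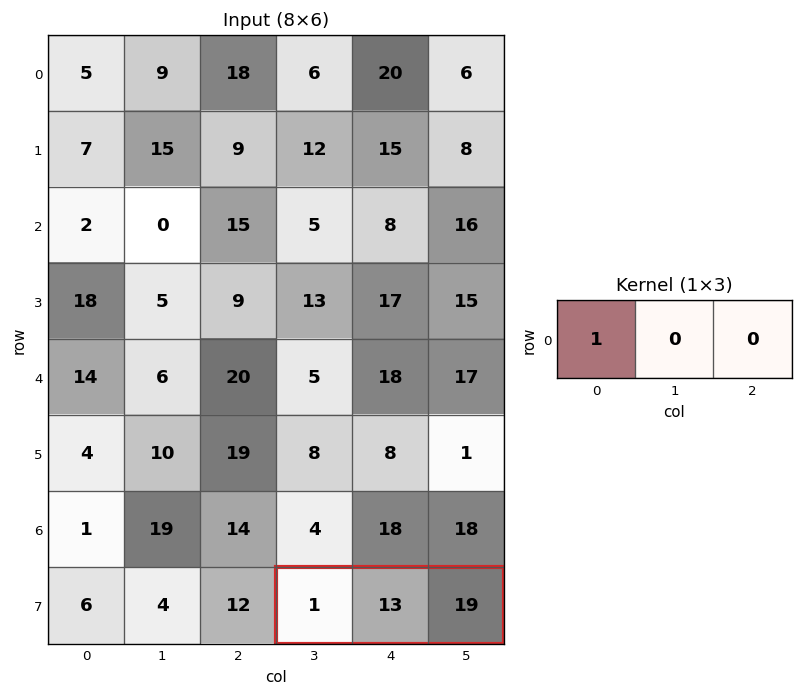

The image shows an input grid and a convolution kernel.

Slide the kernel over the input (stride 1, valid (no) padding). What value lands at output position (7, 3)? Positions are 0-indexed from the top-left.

1

The receptive field on the input at this output position is [1 13 19]. Elementwise product with the kernel and sum: 1·1.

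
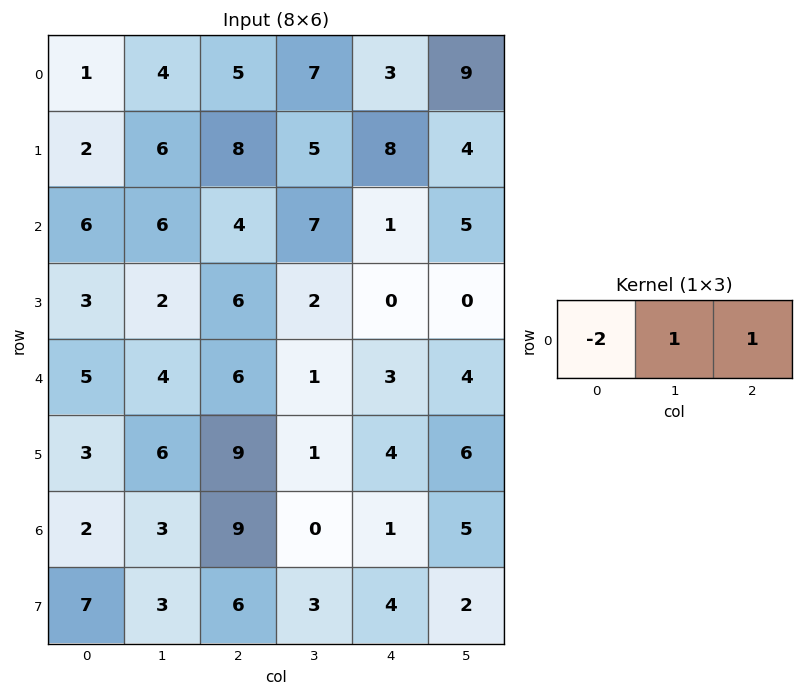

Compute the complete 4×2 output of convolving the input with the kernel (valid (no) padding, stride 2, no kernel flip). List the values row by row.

Output[0,0]: The receptive field on the input at this output position is [1 4 5]. Elementwise product with the kernel and sum: 1·-2 + 4·1 + 5·1.

7 0
-2 0
0 -8
8 -17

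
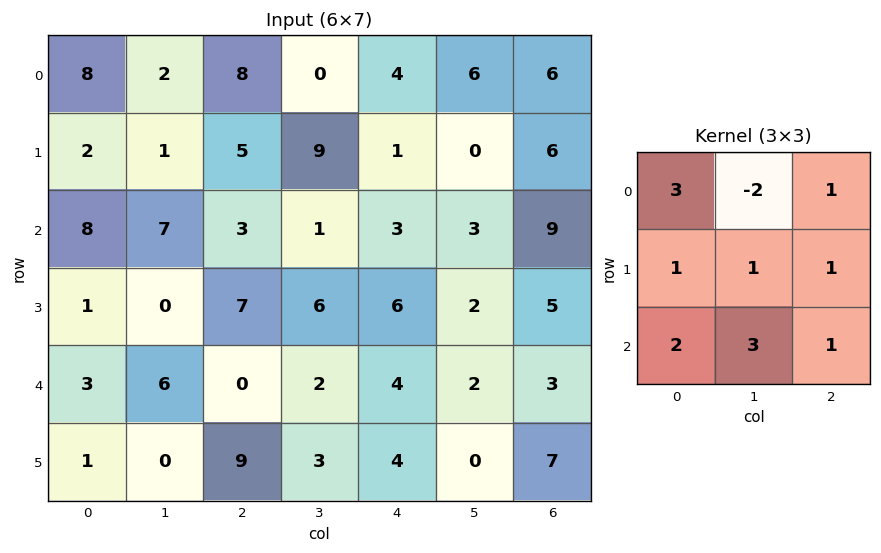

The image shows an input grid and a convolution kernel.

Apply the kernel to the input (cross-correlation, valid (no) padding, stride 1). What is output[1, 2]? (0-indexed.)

43

The receptive field on the input at this output position is [5 9 1 / 3 1 3 / 7 6 6]. Elementwise product with the kernel and sum: 5·3 + 9·-2 + 1·1 + 3·1 + 1·1 + 3·1 + 7·2 + 6·3 + 6·1.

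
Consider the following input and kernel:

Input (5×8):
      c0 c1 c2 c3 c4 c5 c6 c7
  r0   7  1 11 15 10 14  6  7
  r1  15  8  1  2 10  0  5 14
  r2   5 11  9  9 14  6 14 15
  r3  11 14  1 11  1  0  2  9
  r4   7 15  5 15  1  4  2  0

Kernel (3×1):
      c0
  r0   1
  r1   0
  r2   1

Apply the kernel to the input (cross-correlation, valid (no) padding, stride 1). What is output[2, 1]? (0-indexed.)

26

The receptive field on the input at this output position is [11 / 14 / 15]. Elementwise product with the kernel and sum: 11·1 + 15·1.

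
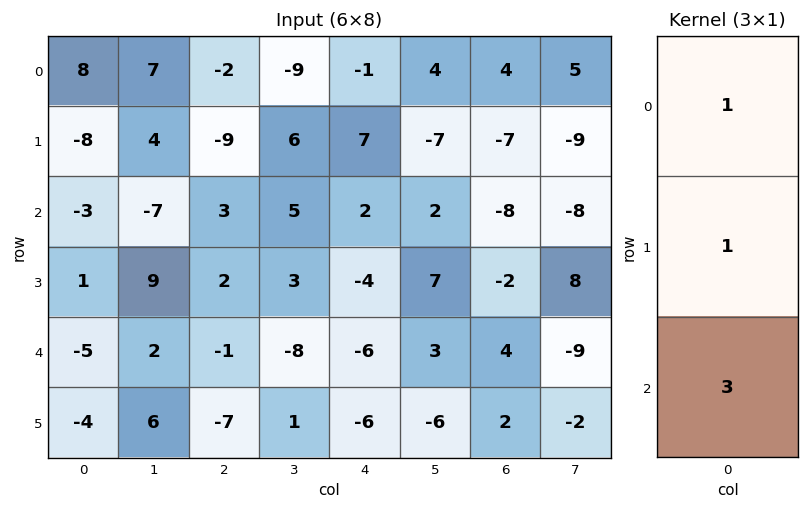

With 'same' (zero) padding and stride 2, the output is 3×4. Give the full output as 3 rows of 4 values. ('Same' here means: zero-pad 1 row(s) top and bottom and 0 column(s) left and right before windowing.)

-16 -29 20 -17
-8 0 -3 -21
-16 -20 -28 8

Output[0,0]: The receptive field on the zero-padded input at this output position is [0 / 8 / -8]. Elementwise product with the kernel and sum: 0·1 + 8·1 + -8·3.
Output[0,1]: The receptive field on the zero-padded input at this output position is [0 / -2 / -9]. Elementwise product with the kernel and sum: 0·1 + -2·1 + -9·3.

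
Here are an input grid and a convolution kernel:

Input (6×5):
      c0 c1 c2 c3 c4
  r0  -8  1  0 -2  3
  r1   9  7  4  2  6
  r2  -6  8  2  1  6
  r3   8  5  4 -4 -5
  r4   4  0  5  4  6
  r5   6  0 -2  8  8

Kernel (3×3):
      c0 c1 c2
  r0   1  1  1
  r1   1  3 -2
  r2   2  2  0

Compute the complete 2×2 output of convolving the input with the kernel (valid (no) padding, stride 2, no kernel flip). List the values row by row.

19 5
27 29

Output[0,0]: The receptive field on the input at this output position is [-8 1 0 / 9 7 4 / -6 8 2]. Elementwise product with the kernel and sum: -8·1 + 1·1 + 0·1 + 9·1 + 7·3 + 4·-2 + -6·2 + 8·2.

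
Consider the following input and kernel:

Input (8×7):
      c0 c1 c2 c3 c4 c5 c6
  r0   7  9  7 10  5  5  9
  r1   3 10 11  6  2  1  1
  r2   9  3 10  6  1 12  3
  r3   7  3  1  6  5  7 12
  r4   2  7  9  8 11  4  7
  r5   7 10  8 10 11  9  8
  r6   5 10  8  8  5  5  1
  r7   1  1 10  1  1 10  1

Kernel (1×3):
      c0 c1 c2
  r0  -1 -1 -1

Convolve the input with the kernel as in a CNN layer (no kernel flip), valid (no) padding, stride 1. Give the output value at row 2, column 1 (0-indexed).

-19

The receptive field on the input at this output position is [3 10 6]. Elementwise product with the kernel and sum: 3·-1 + 10·-1 + 6·-1.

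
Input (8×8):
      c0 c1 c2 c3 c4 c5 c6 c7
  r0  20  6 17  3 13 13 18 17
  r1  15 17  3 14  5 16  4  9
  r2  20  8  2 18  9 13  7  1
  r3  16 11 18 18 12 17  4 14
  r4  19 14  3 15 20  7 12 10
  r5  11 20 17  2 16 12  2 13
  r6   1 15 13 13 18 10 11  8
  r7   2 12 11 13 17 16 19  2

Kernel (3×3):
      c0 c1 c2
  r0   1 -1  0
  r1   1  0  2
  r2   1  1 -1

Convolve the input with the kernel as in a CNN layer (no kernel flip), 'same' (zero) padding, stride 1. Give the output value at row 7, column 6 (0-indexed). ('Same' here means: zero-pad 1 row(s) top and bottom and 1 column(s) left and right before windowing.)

The receptive field on the zero-padded input at this output position is [10 11 8 / 16 19 2 / 0 0 0]. Elementwise product with the kernel and sum: 10·1 + 11·-1 + 16·1 + 2·2 + 0·1 + 0·1 + 0·-1.

19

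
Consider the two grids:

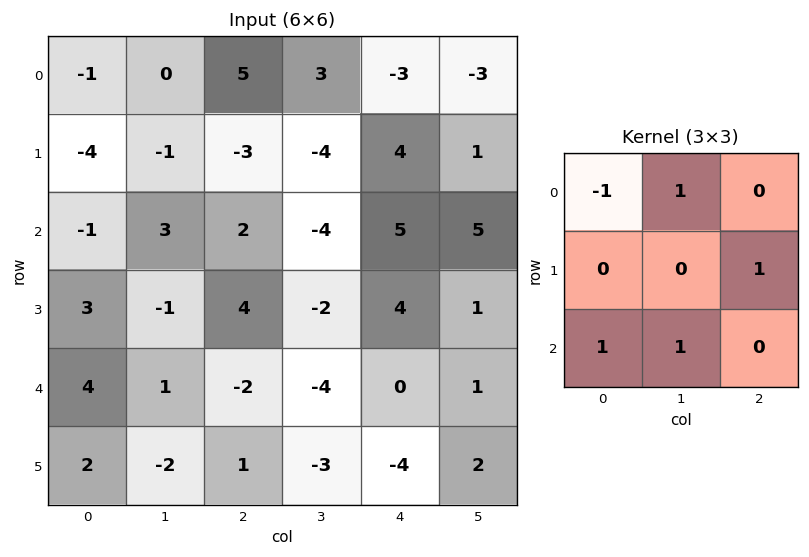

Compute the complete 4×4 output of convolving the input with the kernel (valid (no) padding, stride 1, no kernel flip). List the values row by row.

Output[0,0]: The receptive field on the input at this output position is [-1 0 5 / -4 -1 -3 / -1 3 2]. Elementwise product with the kernel and sum: -1·-1 + 0·1 + -3·1 + -1·1 + 3·1.
Output[0,1]: The receptive field on the input at this output position is [0 5 3 / -1 -3 -4 / 3 2 -4]. Elementwise product with the kernel and sum: 0·-1 + 5·1 + -4·1 + 3·1 + 2·1.

0 6 0 -4
7 -3 6 15
13 -4 -8 6
-6 0 -8 0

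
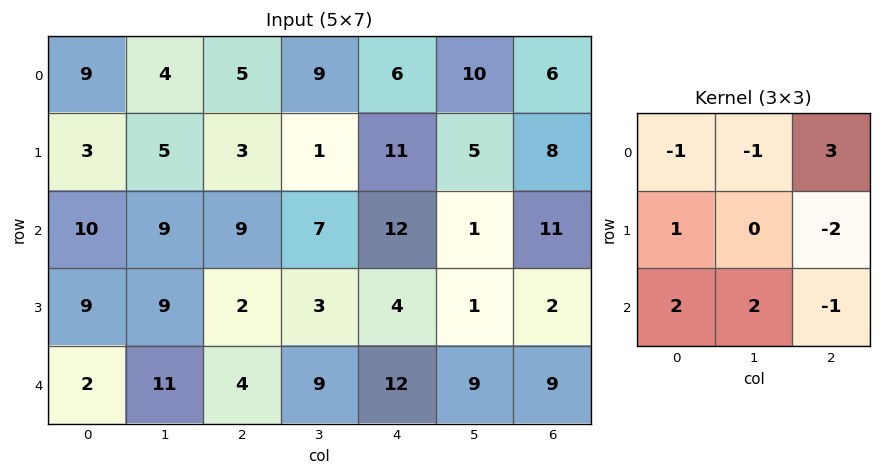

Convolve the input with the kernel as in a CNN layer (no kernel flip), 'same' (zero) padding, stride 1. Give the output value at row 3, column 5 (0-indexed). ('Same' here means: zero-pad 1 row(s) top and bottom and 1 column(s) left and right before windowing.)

53

The receptive field on the zero-padded input at this output position is [12 1 11 / 4 1 2 / 12 9 9]. Elementwise product with the kernel and sum: 12·-1 + 1·-1 + 11·3 + 4·1 + 2·-2 + 12·2 + 9·2 + 9·-1.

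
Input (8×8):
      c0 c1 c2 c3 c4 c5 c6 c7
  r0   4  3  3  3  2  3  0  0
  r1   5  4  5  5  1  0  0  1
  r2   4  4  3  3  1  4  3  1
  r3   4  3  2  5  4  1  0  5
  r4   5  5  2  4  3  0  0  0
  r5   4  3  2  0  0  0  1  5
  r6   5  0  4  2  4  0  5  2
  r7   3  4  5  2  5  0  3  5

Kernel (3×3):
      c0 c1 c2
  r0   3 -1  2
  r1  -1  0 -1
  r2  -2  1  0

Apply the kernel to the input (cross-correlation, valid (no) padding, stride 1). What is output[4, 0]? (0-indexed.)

The receptive field on the input at this output position is [5 5 2 / 4 3 2 / 5 0 4]. Elementwise product with the kernel and sum: 5·3 + 5·-1 + 2·2 + 4·-1 + 2·-1 + 5·-2 + 0·1.

-2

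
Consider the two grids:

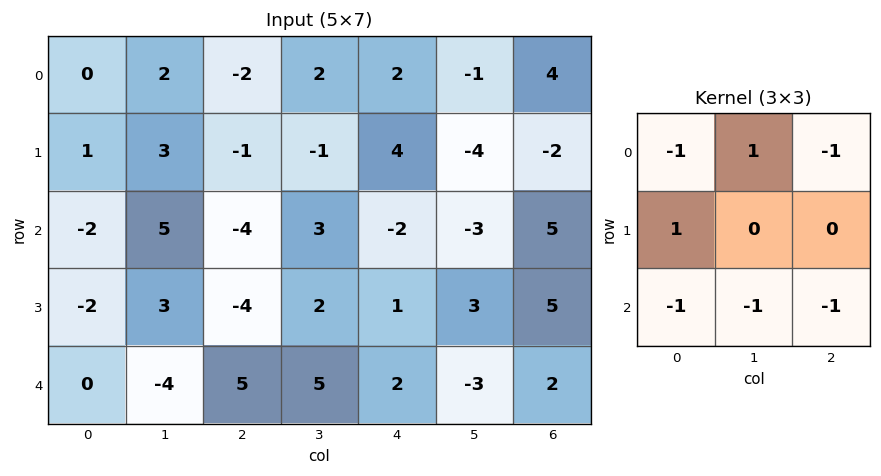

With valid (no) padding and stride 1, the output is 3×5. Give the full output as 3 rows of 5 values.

6 -7 4 2 -3
4 1 -7 6 -17
8 -15 -7 -4 -6

Output[0,0]: The receptive field on the input at this output position is [0 2 -2 / 1 3 -1 / -2 5 -4]. Elementwise product with the kernel and sum: 0·-1 + 2·1 + -2·-1 + 1·1 + -2·-1 + 5·-1 + -4·-1.
Output[0,1]: The receptive field on the input at this output position is [2 -2 2 / 3 -1 -1 / 5 -4 3]. Elementwise product with the kernel and sum: 2·-1 + -2·1 + 2·-1 + 3·1 + 5·-1 + -4·-1 + 3·-1.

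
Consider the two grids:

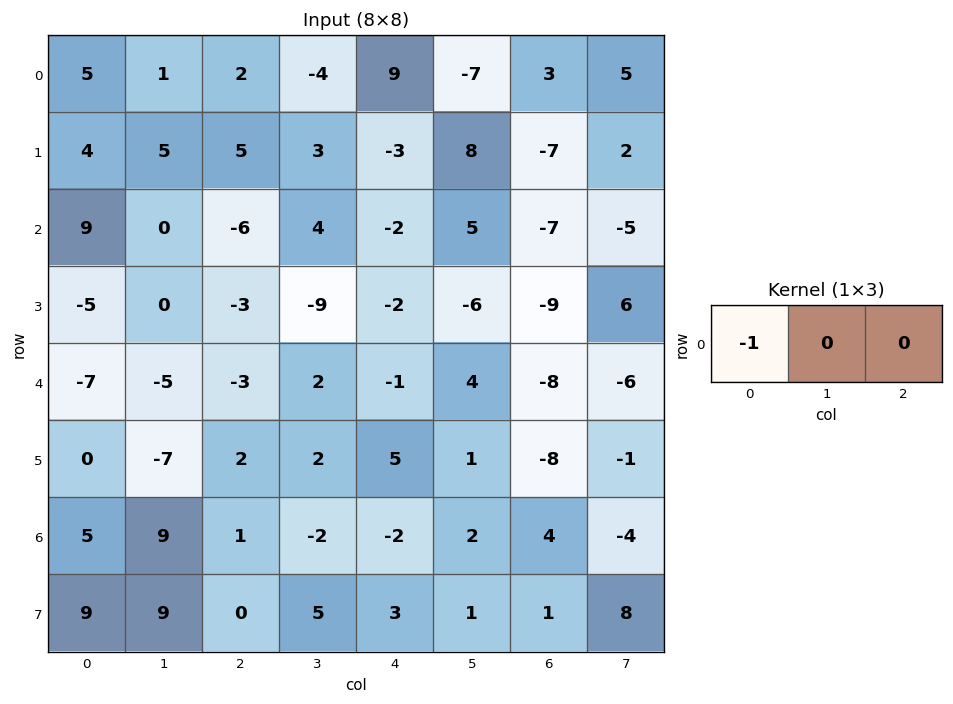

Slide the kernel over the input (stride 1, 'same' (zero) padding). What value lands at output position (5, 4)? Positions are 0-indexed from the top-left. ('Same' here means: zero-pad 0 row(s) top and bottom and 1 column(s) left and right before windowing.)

-2

The receptive field on the zero-padded input at this output position is [2 5 1]. Elementwise product with the kernel and sum: 2·-1.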